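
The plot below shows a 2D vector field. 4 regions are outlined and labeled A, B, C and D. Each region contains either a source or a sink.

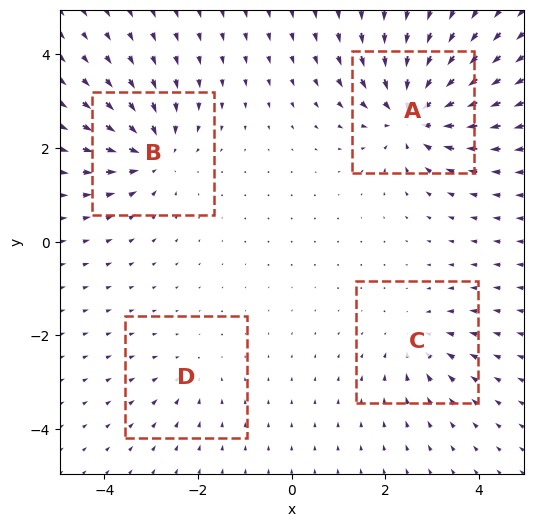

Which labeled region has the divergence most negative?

Divergence at each region's feature centre — A: about -8, B: about -6, C: about -4, D: about -2. Region A is most negative.

A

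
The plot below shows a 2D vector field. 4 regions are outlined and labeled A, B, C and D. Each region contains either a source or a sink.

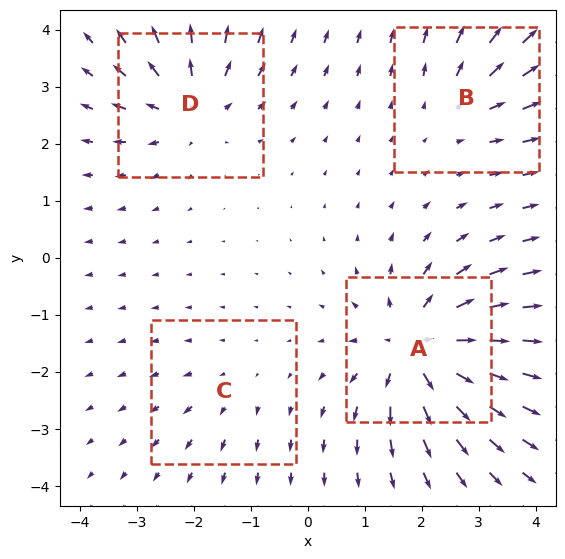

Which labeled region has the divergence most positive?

Divergence at each region's feature centre — A: about +8, B: about +4, C: about +2, D: about +5. Region A is most positive.

A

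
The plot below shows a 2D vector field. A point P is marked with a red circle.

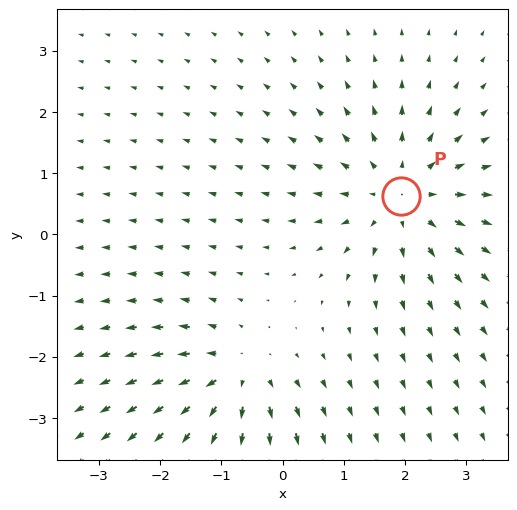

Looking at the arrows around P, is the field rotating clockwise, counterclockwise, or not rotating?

not rotating

Near P at (1.9, 0.6) the arrows show no circulation. The curl there is ≈0.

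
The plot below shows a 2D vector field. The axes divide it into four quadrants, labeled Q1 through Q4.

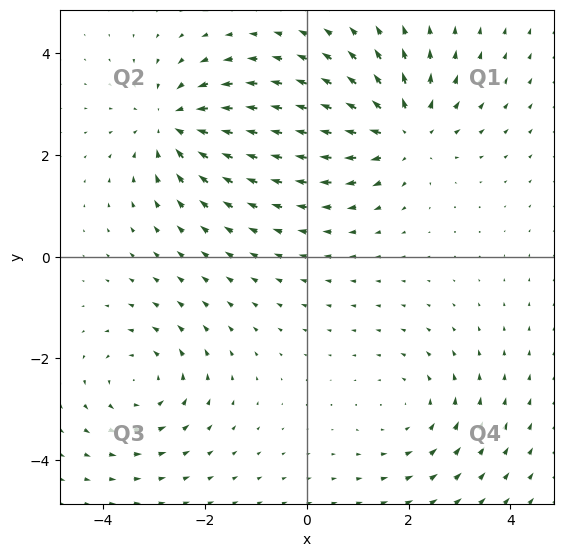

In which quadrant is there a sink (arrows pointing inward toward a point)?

Q2

The sink sits at approximately (-2.6, 2.6), which lies in quadrant Q2. The divergence there is about -5, negative as expected for a sink.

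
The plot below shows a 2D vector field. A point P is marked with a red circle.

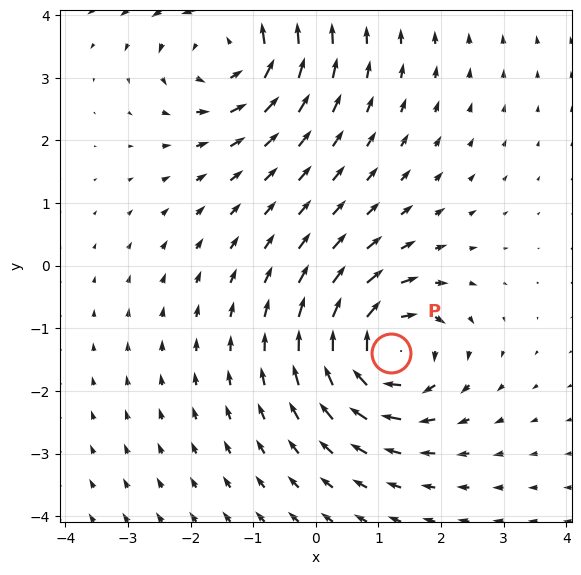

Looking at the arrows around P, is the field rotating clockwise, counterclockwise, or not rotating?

Near P at (1.2, -1.4) the arrows circulate clockwise. The curl (z-component) there is about -5; negative curl means clockwise rotation.

clockwise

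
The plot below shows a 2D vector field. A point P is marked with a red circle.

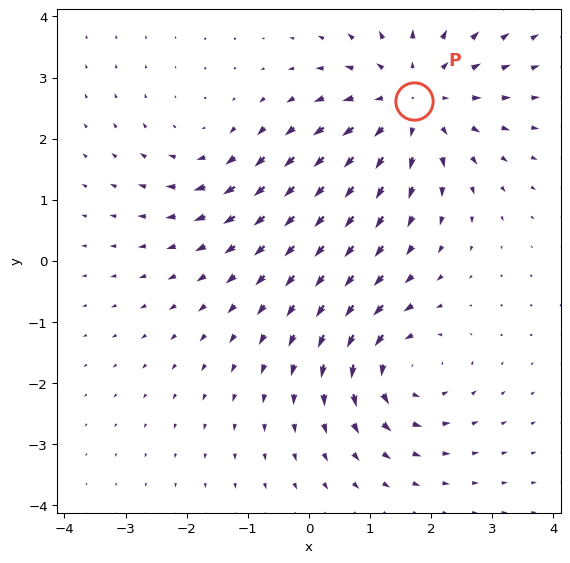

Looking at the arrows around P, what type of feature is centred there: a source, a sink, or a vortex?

source

At P (1.7, 2.6) the arrows spread outward. Divergence about +4, curl ≈0 — positive divergence with near-zero curl is a source.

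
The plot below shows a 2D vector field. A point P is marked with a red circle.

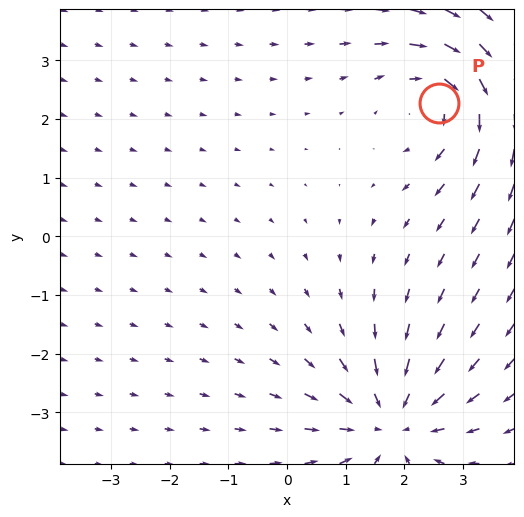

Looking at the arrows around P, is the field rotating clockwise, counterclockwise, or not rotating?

clockwise

Near P at (2.6, 2.3) the arrows circulate clockwise. The curl (z-component) there is about -4; negative curl means clockwise rotation.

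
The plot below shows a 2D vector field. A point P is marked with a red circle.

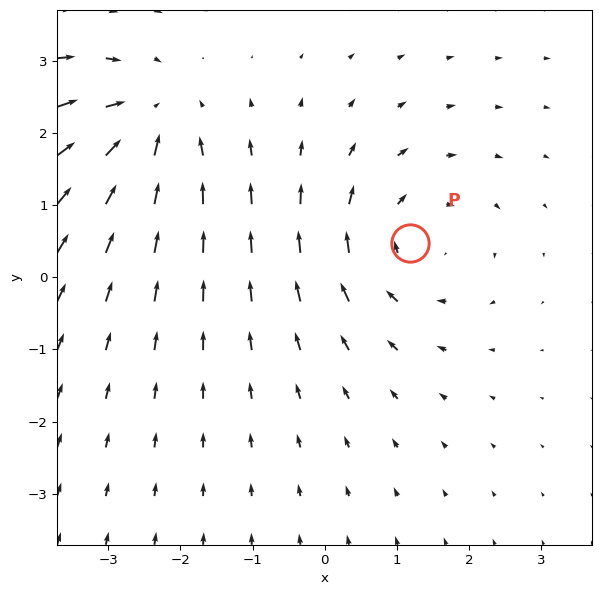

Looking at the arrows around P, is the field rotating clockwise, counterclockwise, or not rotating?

Near P at (1.2, 0.5) the arrows circulate clockwise. The curl (z-component) there is about -4; negative curl means clockwise rotation.

clockwise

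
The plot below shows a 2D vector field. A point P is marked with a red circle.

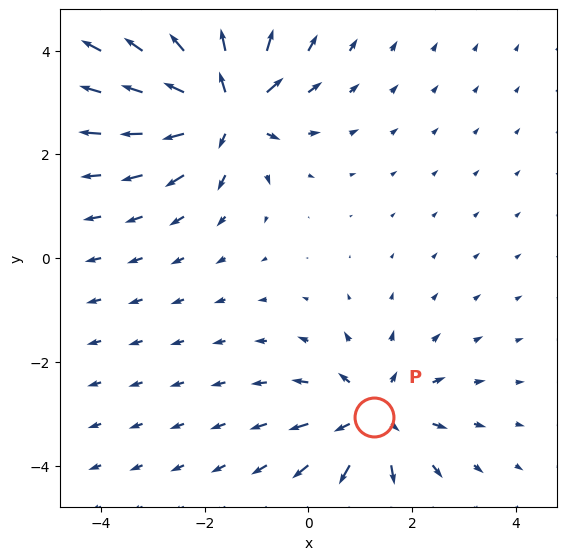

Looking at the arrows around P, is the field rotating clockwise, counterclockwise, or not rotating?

not rotating

Near P at (1.3, -3.1) the arrows show no circulation. The curl there is ≈0.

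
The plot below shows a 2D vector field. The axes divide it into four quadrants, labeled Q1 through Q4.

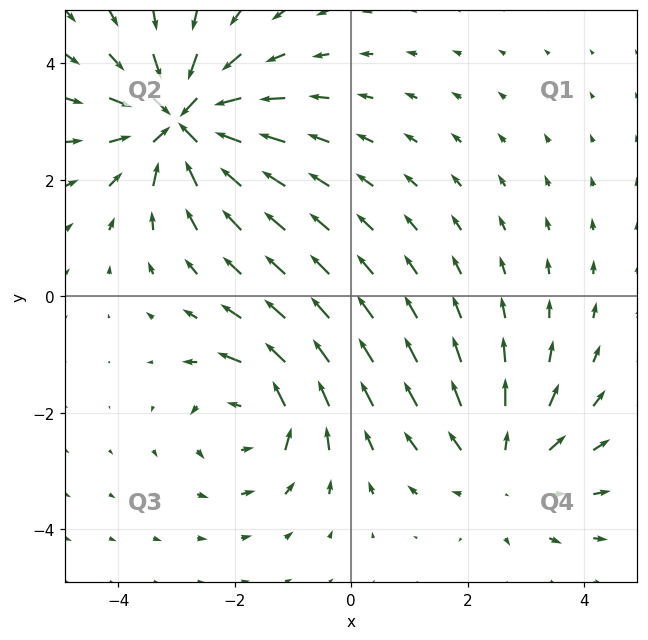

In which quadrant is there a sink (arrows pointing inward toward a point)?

Q2

The sink sits at approximately (-2.9, 3.0), which lies in quadrant Q2. The divergence there is about -6, negative as expected for a sink.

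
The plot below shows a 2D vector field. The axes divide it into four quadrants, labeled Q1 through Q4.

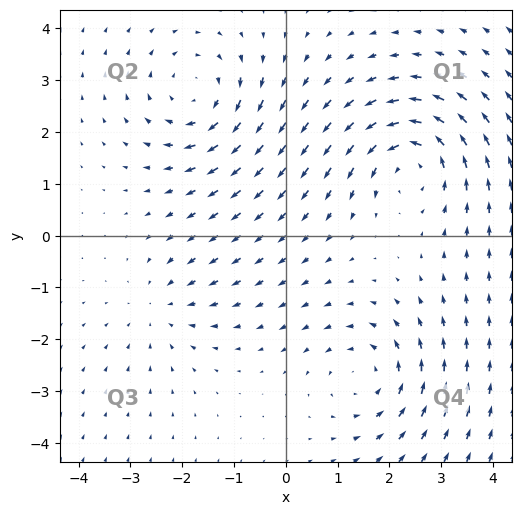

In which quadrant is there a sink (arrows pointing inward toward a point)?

Q3

The sink sits at approximately (-2.4, -1.4), which lies in quadrant Q3. The divergence there is about -2, negative as expected for a sink.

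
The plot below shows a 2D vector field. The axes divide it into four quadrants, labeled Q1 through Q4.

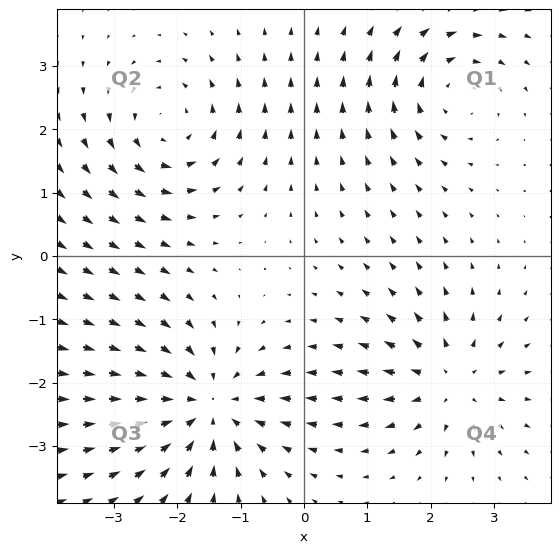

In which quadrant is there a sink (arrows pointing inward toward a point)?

Q3

The sink sits at approximately (-1.5, -2.4), which lies in quadrant Q3. The divergence there is about -5, negative as expected for a sink.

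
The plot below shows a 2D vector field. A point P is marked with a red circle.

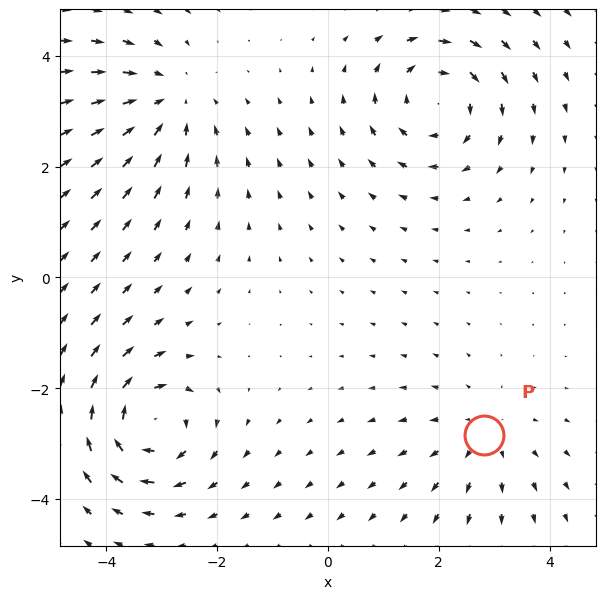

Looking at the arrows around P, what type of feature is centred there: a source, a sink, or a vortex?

At P (2.8, -2.8) the arrows spread outward. Divergence about +2, curl ≈0 — positive divergence with near-zero curl is a source.

source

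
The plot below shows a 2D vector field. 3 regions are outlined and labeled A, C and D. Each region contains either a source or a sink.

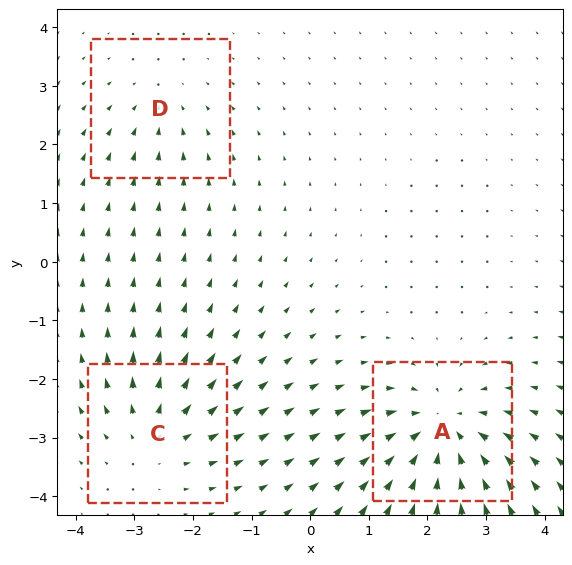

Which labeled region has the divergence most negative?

A

Divergence at each region's feature centre — A: about -5, C: about +3, D: about -2. Region A is most negative.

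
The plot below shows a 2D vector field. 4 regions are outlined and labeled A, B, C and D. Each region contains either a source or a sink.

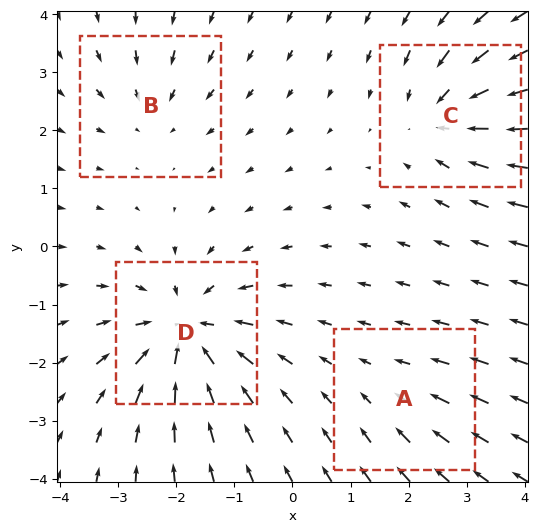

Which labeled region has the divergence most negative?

Divergence at each region's feature centre — A: about -2, B: about -3, C: about -5, D: about -7. Region D is most negative.

D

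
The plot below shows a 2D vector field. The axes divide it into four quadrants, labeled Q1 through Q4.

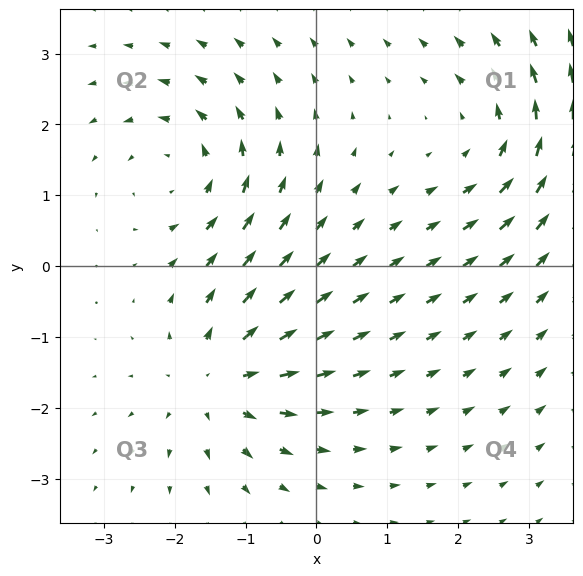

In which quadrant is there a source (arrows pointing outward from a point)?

The source sits at approximately (-1.4, -1.6), which lies in quadrant Q3. The divergence there is about +5, positive as expected for a source.

Q3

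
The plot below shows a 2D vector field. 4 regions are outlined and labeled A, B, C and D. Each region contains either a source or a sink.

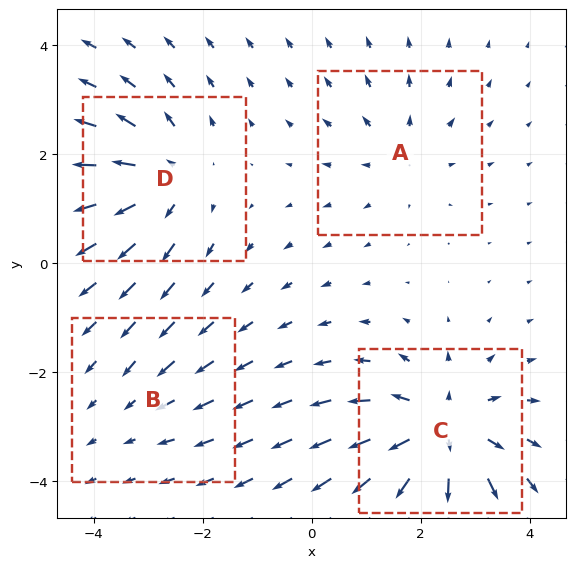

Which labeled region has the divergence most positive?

Divergence at each region's feature centre — A: about +3, B: about -2, C: about +7, D: about +5. Region C is most positive.

C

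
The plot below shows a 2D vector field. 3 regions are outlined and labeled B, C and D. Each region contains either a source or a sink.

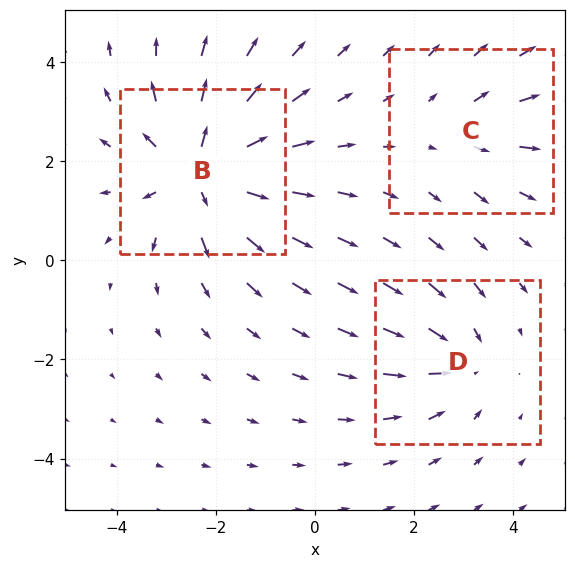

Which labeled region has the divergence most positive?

Divergence at each region's feature centre — B: about +5, C: about +2, D: about -3. Region B is most positive.

B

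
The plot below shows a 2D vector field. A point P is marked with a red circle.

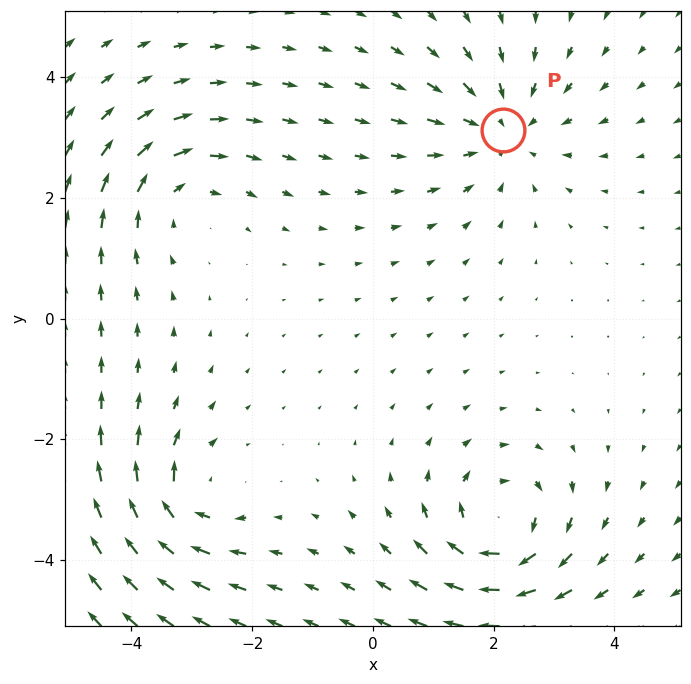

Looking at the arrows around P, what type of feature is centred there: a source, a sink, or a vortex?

At P (2.2, 3.1) the arrows converge inward. Divergence about -4, curl ≈0 — negative divergence with near-zero curl is a sink.

sink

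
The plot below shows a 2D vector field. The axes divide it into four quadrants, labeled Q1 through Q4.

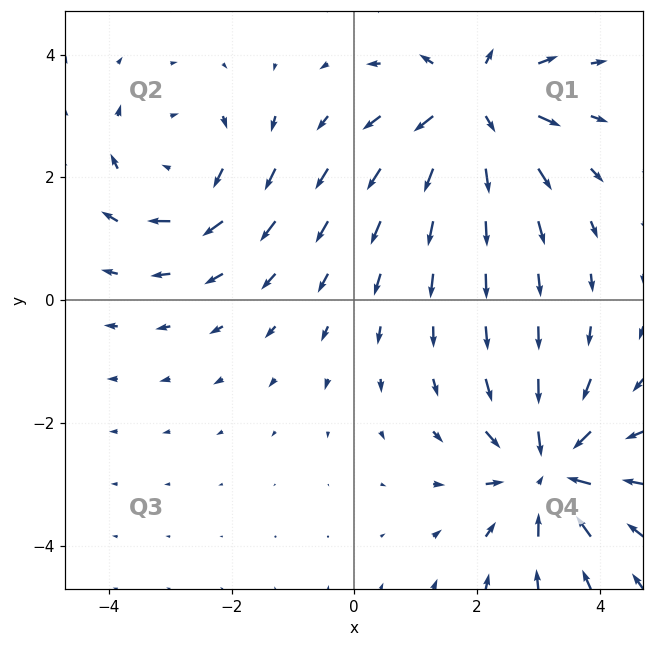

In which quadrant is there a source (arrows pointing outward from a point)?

The source sits at approximately (1.9, 3.2), which lies in quadrant Q1. The divergence there is about +4, positive as expected for a source.

Q1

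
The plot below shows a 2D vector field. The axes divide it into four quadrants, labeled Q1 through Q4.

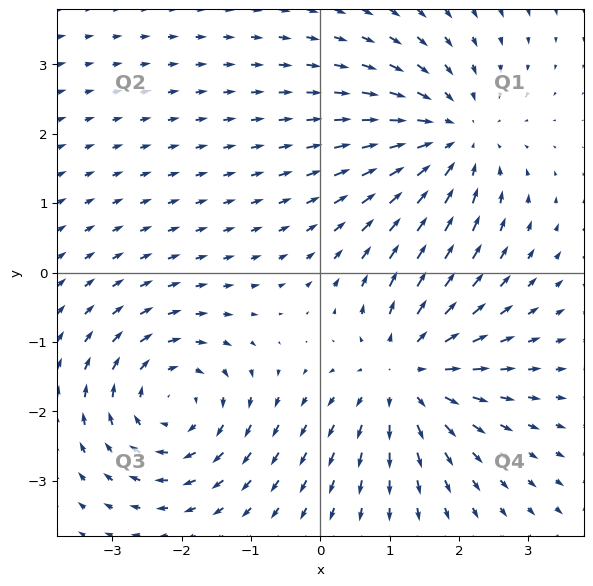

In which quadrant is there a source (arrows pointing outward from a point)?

Q4

The source sits at approximately (1.2, -1.4), which lies in quadrant Q4. The divergence there is about +4, positive as expected for a source.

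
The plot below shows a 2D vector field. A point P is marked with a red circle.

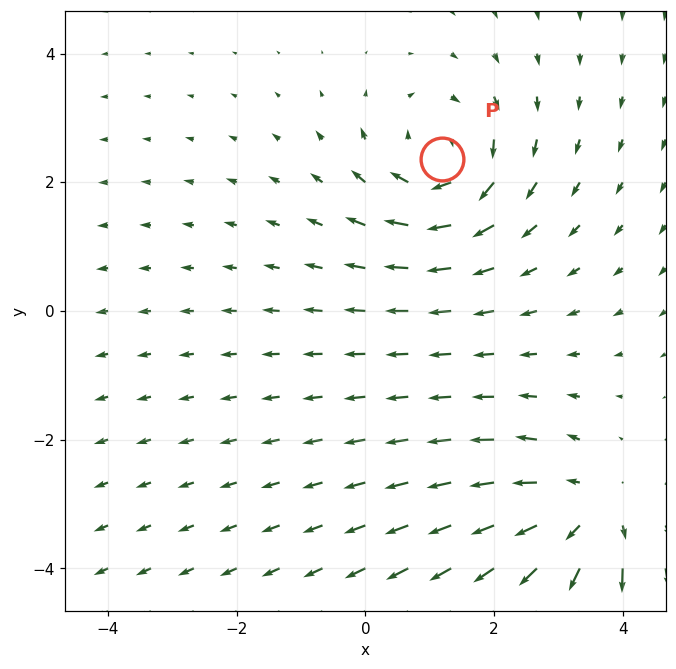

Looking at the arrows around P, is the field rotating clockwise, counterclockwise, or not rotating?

Near P at (1.2, 2.4) the arrows circulate clockwise. The curl (z-component) there is about -4; negative curl means clockwise rotation.

clockwise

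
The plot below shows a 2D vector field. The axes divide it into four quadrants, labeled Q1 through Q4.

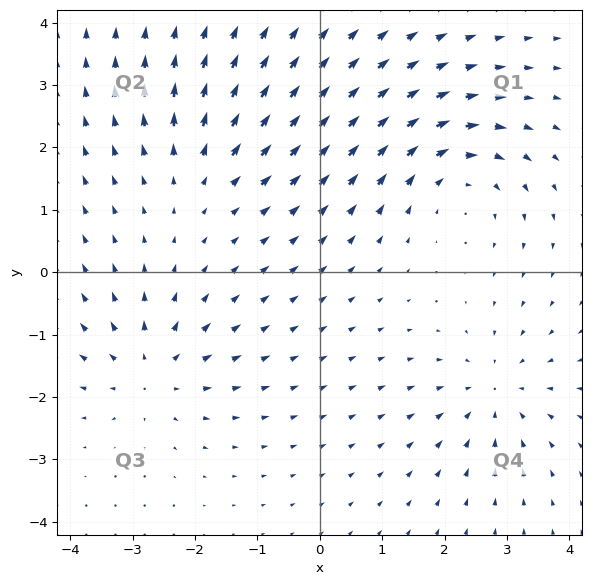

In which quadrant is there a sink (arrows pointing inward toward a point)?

The sink sits at approximately (2.8, -1.9), which lies in quadrant Q4. The divergence there is about -4, negative as expected for a sink.

Q4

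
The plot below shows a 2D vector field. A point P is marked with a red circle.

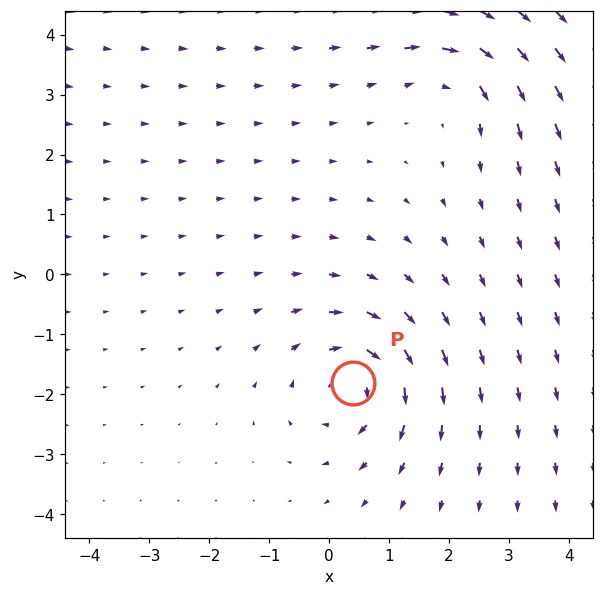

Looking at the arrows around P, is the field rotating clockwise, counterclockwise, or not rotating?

clockwise

Near P at (0.4, -1.8) the arrows circulate clockwise. The curl (z-component) there is about -4; negative curl means clockwise rotation.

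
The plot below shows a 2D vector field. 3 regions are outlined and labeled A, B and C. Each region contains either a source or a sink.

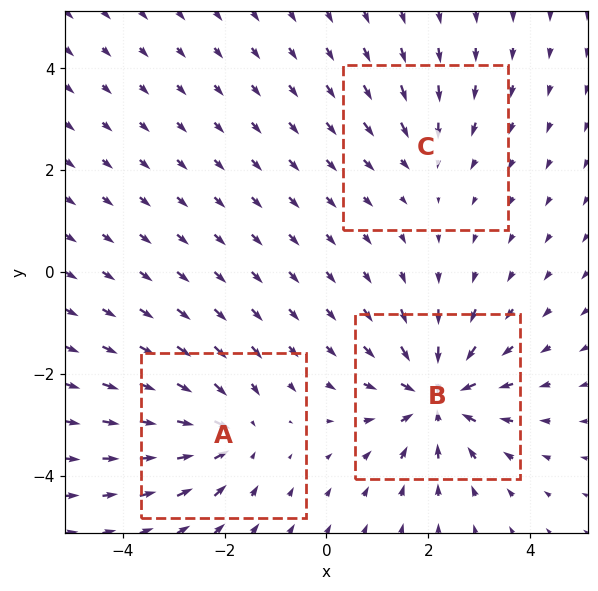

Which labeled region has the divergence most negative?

B

Divergence at each region's feature centre — A: about -4, B: about -5, C: about -2. Region B is most negative.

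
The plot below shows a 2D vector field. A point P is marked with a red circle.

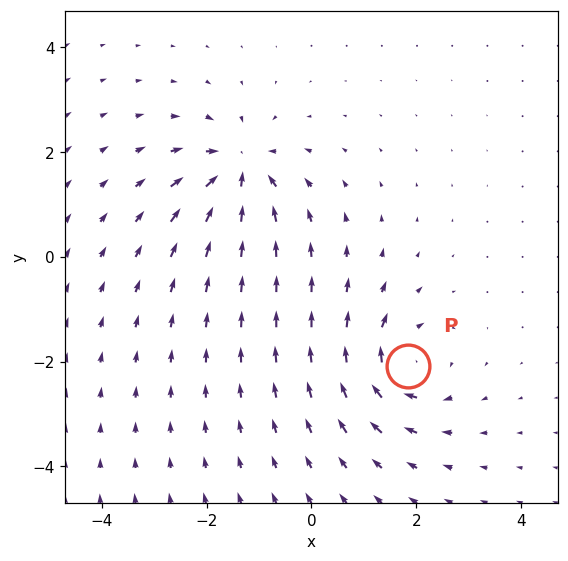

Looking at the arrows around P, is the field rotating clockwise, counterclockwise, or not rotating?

Near P at (1.8, -2.1) the arrows circulate clockwise. The curl (z-component) there is about -5; negative curl means clockwise rotation.

clockwise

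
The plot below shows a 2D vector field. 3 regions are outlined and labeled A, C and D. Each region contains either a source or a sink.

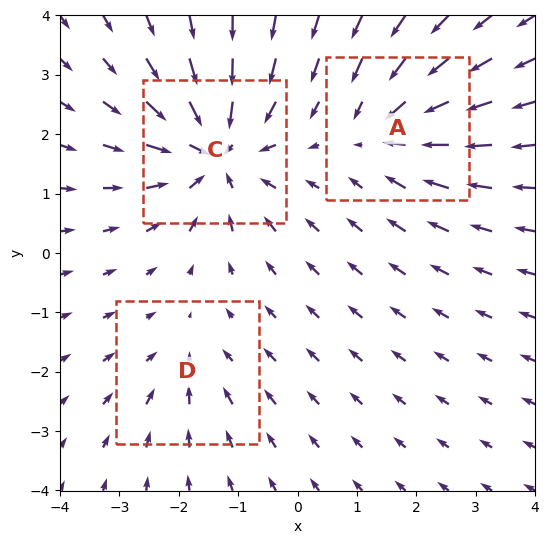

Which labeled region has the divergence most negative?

C

Divergence at each region's feature centre — A: about -3, C: about -5, D: about -2. Region C is most negative.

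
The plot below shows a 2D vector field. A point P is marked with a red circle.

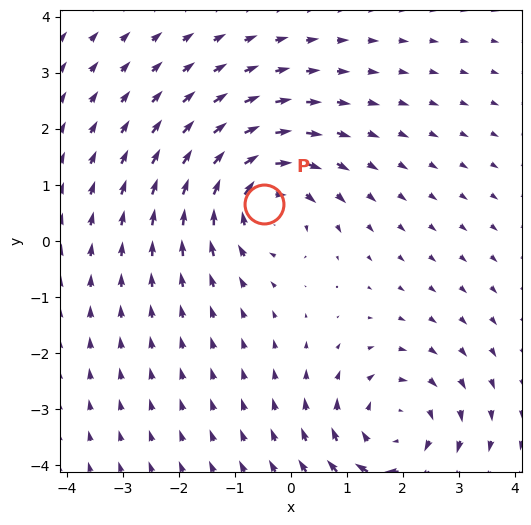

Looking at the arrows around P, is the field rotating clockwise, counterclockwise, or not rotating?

Near P at (-0.5, 0.7) the arrows circulate clockwise. The curl (z-component) there is about -4; negative curl means clockwise rotation.

clockwise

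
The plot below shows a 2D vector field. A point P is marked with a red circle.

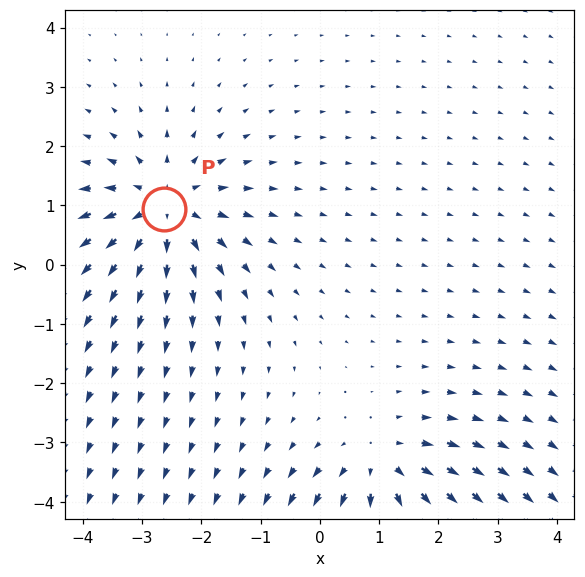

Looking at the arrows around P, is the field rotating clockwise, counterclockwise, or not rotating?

not rotating

Near P at (-2.6, 0.9) the arrows show no circulation. The curl there is ≈0.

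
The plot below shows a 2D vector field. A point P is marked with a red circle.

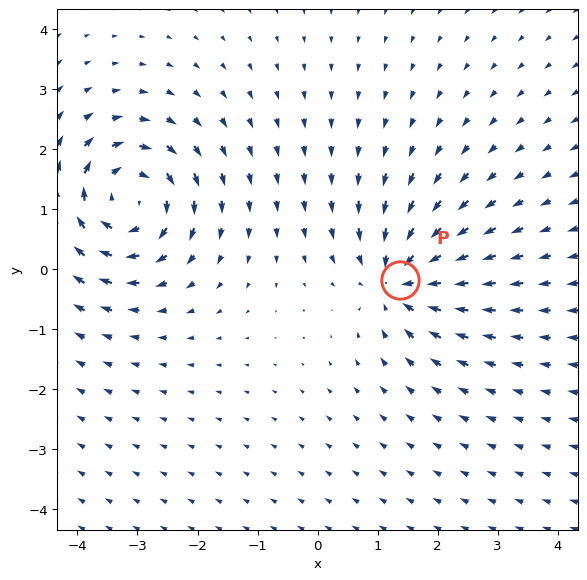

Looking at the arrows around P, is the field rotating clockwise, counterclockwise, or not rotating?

Near P at (1.4, -0.2) the arrows show no circulation. The curl there is ≈0.

not rotating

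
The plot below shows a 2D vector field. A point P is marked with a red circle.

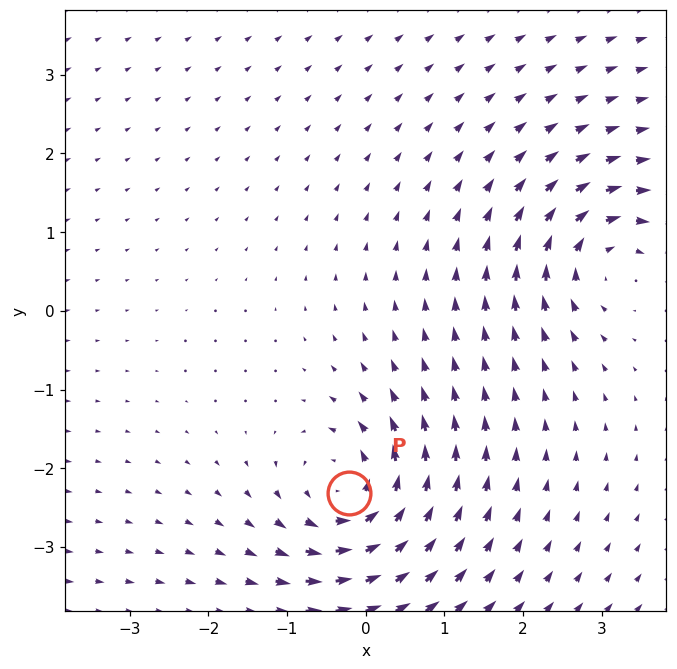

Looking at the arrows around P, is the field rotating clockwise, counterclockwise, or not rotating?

Near P at (-0.2, -2.3) the arrows circulate counterclockwise. The curl (z-component) there is about +5; positive curl means counterclockwise rotation.

counterclockwise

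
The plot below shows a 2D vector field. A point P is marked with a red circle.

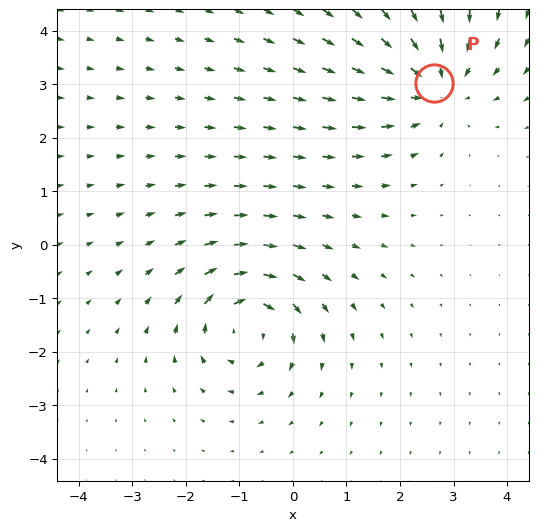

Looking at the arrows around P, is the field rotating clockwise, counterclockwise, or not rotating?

Near P at (2.6, 3.0) the arrows show no circulation. The curl there is ≈0.

not rotating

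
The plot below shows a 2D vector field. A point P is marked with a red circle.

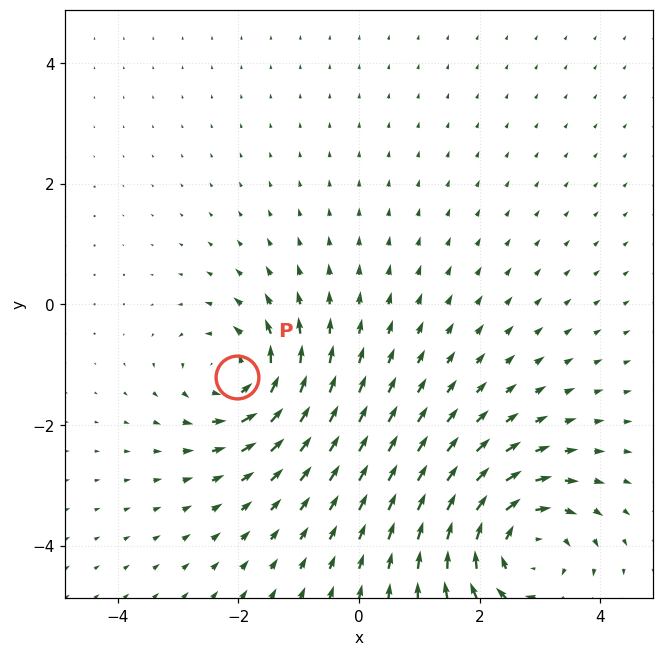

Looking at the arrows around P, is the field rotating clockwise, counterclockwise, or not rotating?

counterclockwise

Near P at (-2.0, -1.2) the arrows circulate counterclockwise. The curl (z-component) there is about +4; positive curl means counterclockwise rotation.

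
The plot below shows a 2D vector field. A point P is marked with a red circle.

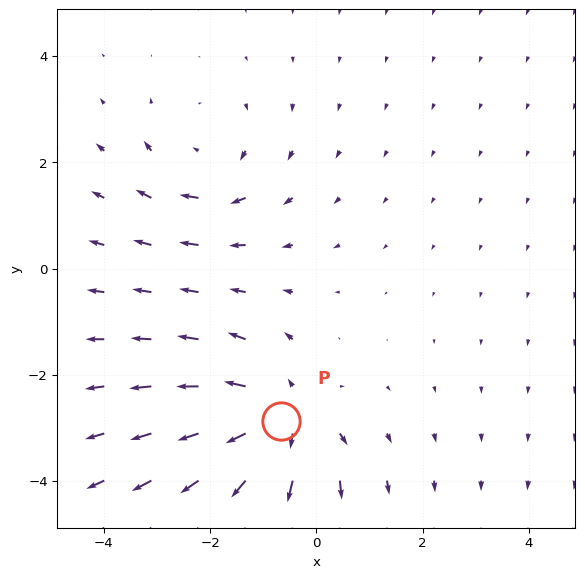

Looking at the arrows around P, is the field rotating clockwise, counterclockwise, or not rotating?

Near P at (-0.7, -2.9) the arrows show no circulation. The curl there is ≈0.

not rotating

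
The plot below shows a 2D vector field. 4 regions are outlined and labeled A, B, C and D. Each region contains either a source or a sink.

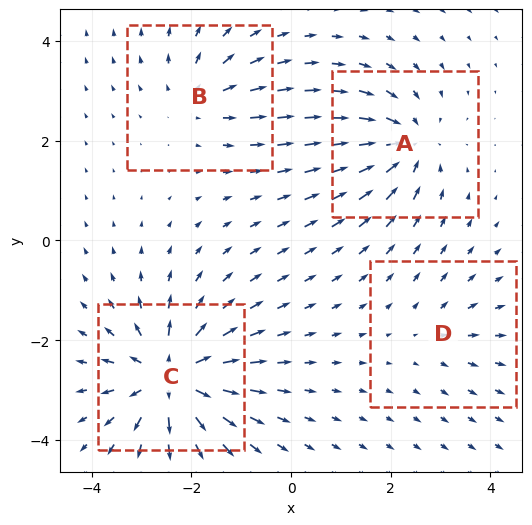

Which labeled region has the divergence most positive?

Divergence at each region's feature centre — A: about -5, B: about +4, C: about +8, D: about +2. Region C is most positive.

C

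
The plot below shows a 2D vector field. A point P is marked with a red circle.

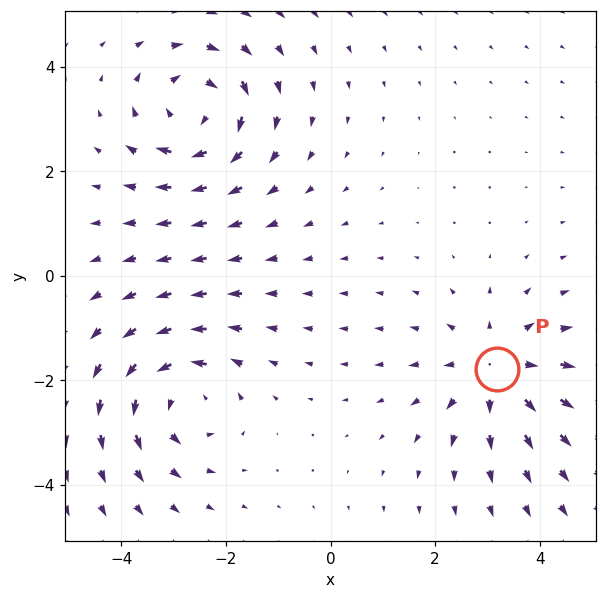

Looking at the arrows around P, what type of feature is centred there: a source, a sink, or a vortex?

At P (3.2, -1.8) the arrows spread outward. Divergence about +5, curl ≈0 — positive divergence with near-zero curl is a source.

source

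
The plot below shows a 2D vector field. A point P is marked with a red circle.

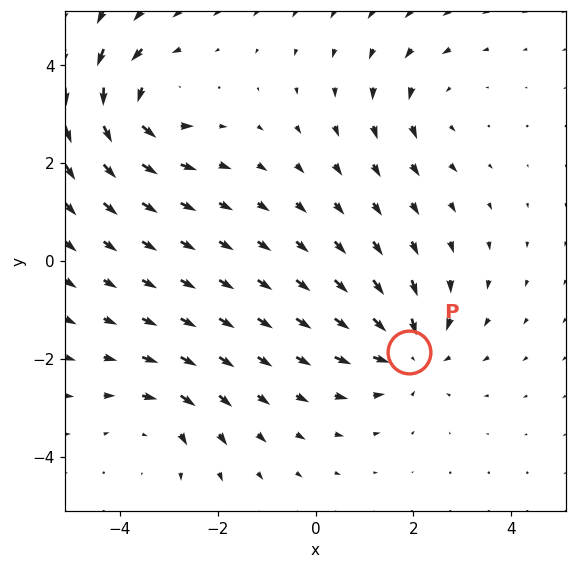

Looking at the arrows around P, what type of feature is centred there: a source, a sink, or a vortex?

sink

At P (1.9, -1.9) the arrows converge inward. Divergence about -4, curl ≈0 — negative divergence with near-zero curl is a sink.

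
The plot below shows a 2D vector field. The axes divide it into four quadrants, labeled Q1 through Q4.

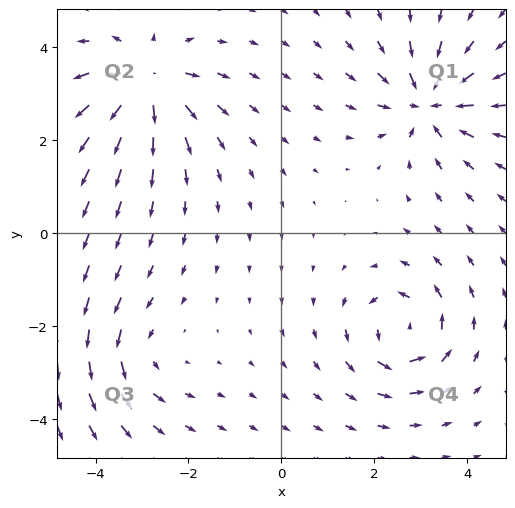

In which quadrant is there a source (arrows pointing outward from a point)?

Q2

The source sits at approximately (-2.9, 3.3), which lies in quadrant Q2. The divergence there is about +6, positive as expected for a source.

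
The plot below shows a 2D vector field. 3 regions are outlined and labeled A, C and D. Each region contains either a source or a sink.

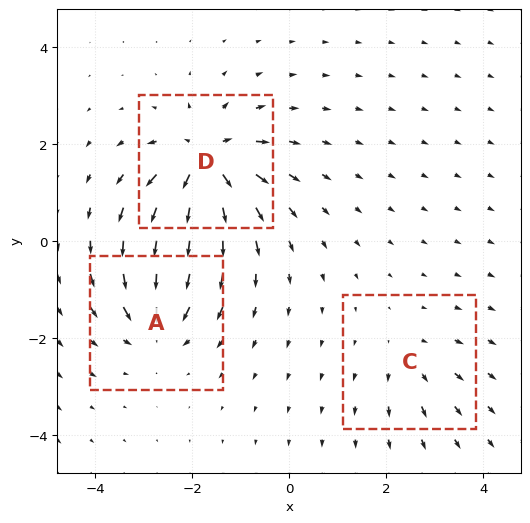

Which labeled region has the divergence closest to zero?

Divergence at each region's feature centre — A: about -4, C: about +2, D: about +6. Region C is closest to zero.

C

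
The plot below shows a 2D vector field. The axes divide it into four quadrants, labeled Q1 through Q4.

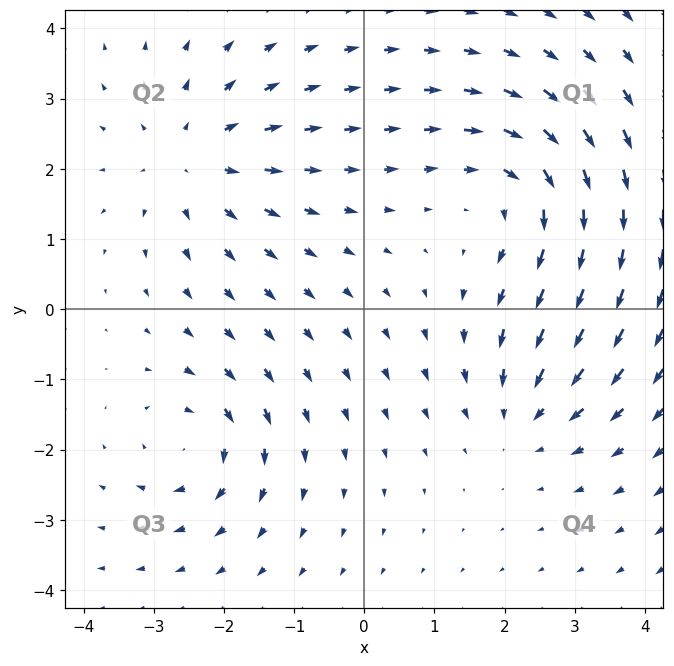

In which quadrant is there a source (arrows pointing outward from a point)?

The source sits at approximately (-2.4, 2.1), which lies in quadrant Q2. The divergence there is about +4, positive as expected for a source.

Q2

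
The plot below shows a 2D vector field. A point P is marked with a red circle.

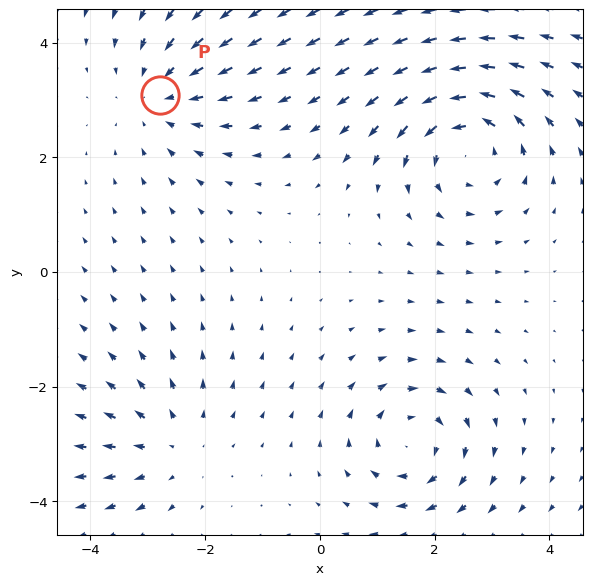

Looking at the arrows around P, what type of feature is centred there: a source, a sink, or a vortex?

sink

At P (-2.8, 3.1) the arrows converge inward. Divergence about -3, curl ≈0 — negative divergence with near-zero curl is a sink.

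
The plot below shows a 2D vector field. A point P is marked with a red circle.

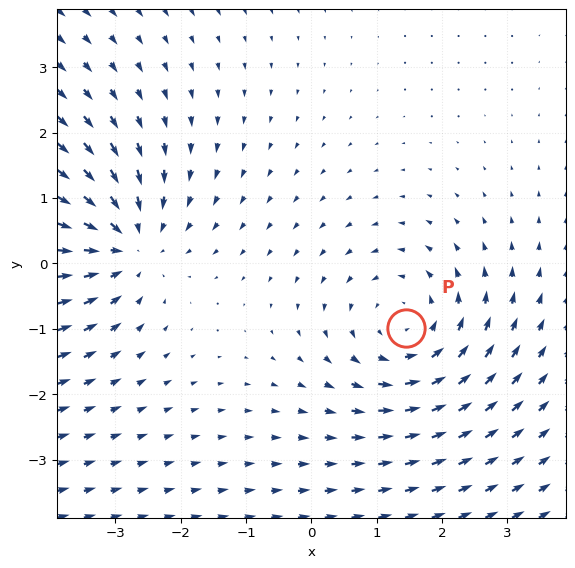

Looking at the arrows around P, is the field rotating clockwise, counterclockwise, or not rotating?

counterclockwise

Near P at (1.4, -1.0) the arrows circulate counterclockwise. The curl (z-component) there is about +2; positive curl means counterclockwise rotation.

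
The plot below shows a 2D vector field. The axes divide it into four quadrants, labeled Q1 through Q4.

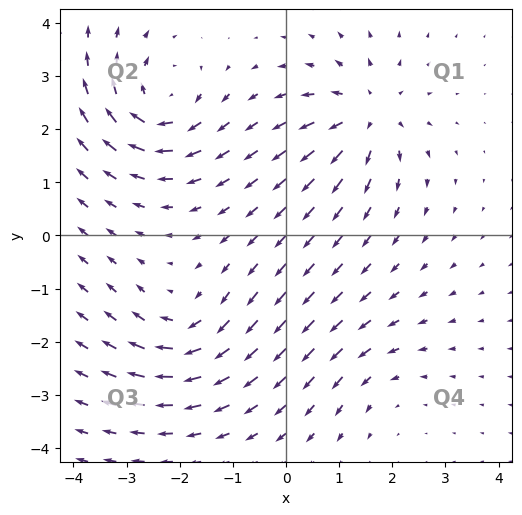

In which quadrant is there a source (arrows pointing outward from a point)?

Q1

The source sits at approximately (1.5, 2.3), which lies in quadrant Q1. The divergence there is about +5, positive as expected for a source.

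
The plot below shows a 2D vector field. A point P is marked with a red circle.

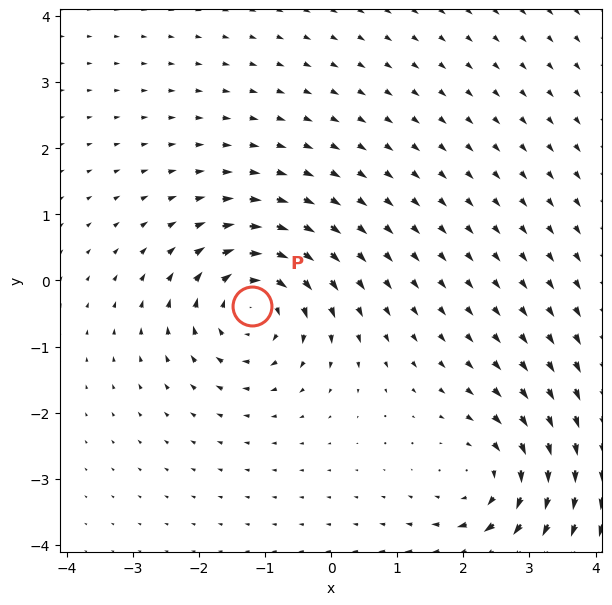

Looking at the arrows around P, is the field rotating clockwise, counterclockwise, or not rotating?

Near P at (-1.2, -0.4) the arrows circulate clockwise. The curl (z-component) there is about -6; negative curl means clockwise rotation.

clockwise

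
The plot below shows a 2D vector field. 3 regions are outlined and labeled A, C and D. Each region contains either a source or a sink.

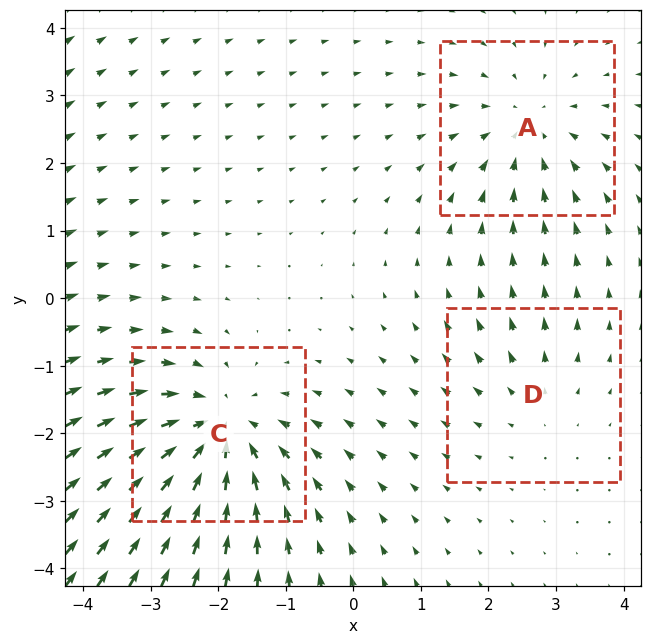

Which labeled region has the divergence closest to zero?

Divergence at each region's feature centre — A: about -3, C: about -4, D: about +2. Region D is closest to zero.

D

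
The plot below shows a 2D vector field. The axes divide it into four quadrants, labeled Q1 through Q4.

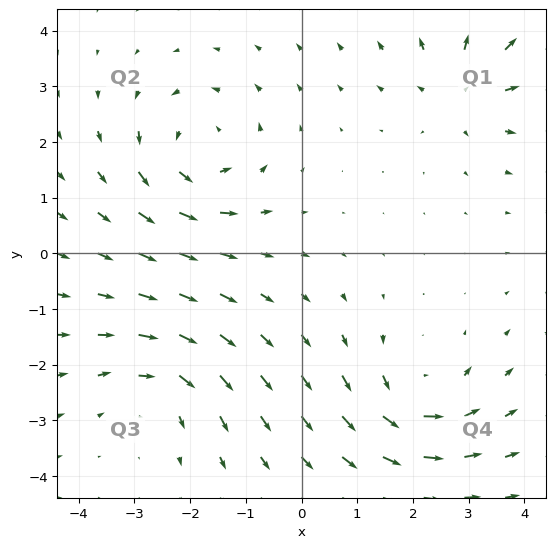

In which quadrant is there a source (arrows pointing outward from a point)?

The source sits at approximately (2.9, 3.0), which lies in quadrant Q1. The divergence there is about +4, positive as expected for a source.

Q1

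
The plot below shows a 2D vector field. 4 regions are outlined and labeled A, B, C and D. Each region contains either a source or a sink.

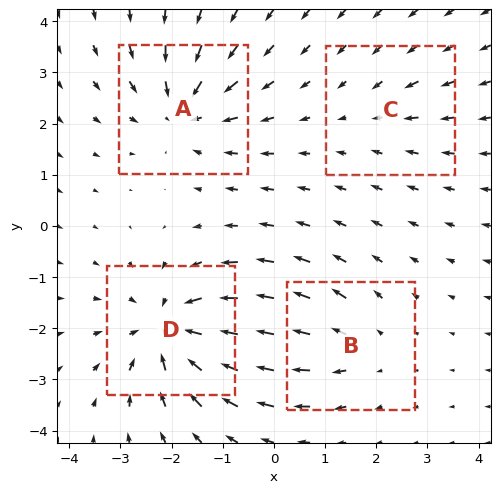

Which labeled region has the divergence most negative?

D

Divergence at each region's feature centre — A: about -5, B: about +3, C: about -2, D: about -7. Region D is most negative.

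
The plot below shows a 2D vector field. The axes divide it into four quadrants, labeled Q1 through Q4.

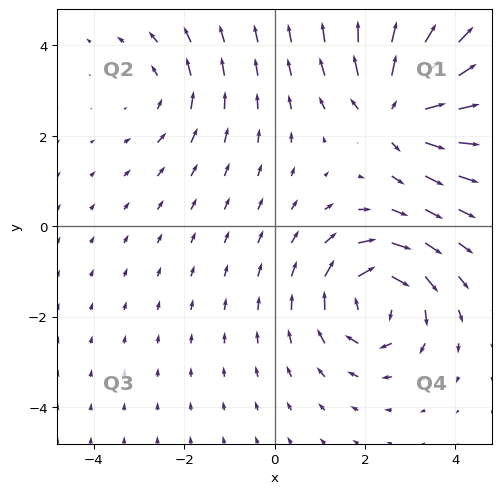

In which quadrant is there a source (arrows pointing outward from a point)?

The source sits at approximately (2.7, 2.6), which lies in quadrant Q1. The divergence there is about +5, positive as expected for a source.

Q1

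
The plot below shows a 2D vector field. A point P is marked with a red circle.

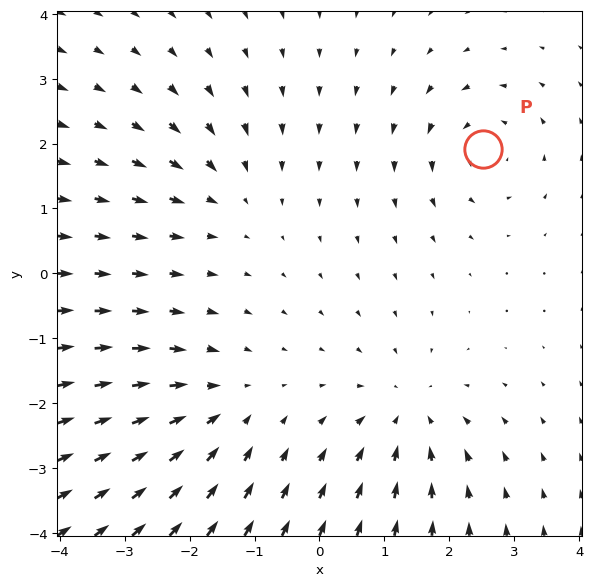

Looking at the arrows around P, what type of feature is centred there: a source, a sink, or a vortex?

At P (2.5, 1.9) the arrows circulate counterclockwise. Divergence ≈0, curl about +4 — near-zero divergence with nonzero curl is a vortex.

vortex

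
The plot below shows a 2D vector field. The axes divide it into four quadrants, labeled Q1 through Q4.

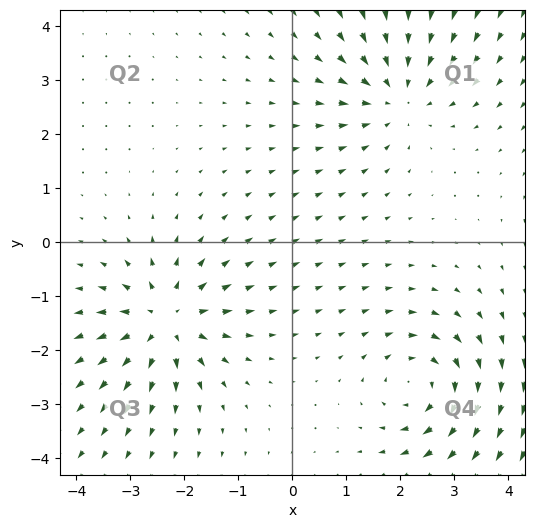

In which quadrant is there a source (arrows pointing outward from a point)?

The source sits at approximately (-2.3, -1.5), which lies in quadrant Q3. The divergence there is about +4, positive as expected for a source.

Q3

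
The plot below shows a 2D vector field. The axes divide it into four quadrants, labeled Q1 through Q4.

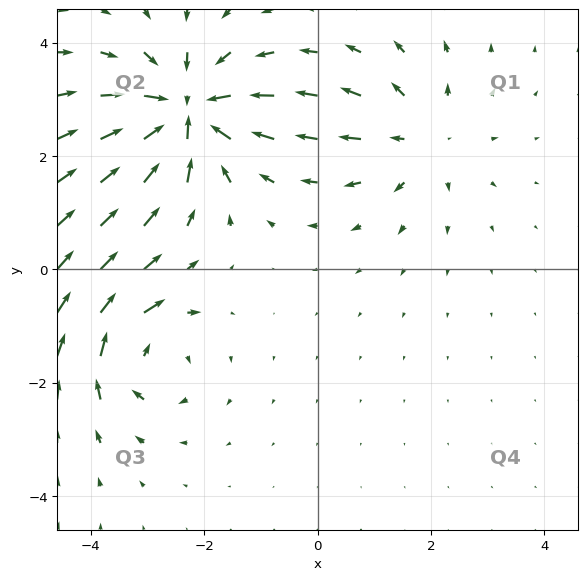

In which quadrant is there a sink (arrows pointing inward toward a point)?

The sink sits at approximately (-2.3, 2.8), which lies in quadrant Q2. The divergence there is about -5, negative as expected for a sink.

Q2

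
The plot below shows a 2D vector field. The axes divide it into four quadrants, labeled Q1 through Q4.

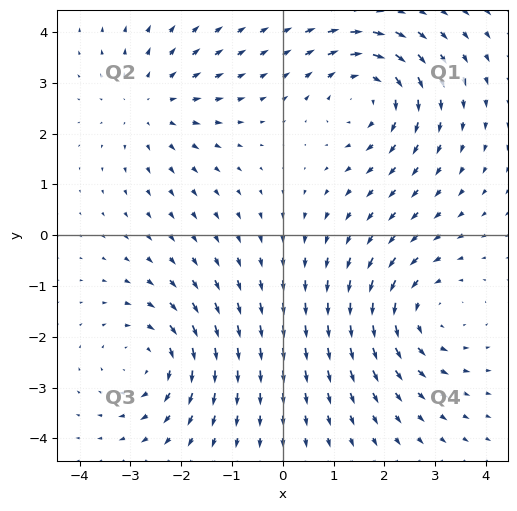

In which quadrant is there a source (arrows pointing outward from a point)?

The source sits at approximately (-2.6, 2.6), which lies in quadrant Q2. The divergence there is about +3, positive as expected for a source.

Q2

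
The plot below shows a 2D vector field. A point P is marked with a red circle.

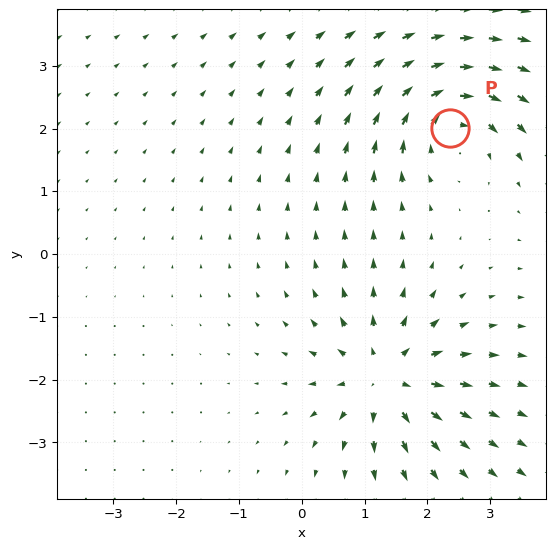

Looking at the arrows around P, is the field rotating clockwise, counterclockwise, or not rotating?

clockwise

Near P at (2.4, 2.0) the arrows circulate clockwise. The curl (z-component) there is about -5; negative curl means clockwise rotation.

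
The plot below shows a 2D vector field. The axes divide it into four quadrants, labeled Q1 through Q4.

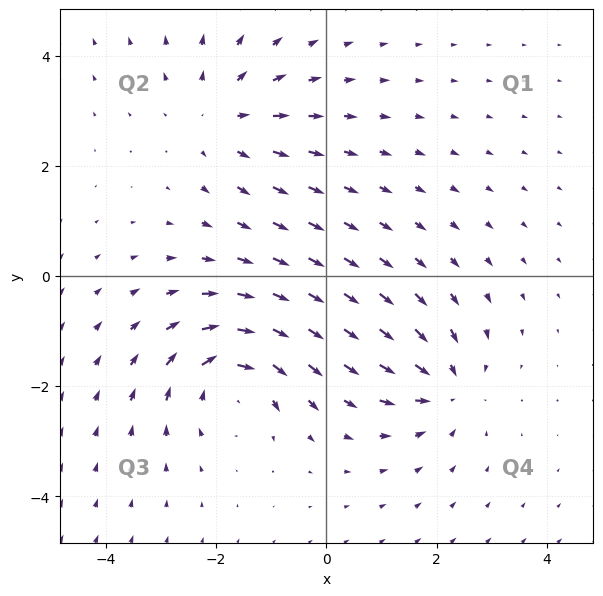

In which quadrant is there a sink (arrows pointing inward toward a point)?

The sink sits at approximately (2.2, -2.0), which lies in quadrant Q4. The divergence there is about -3, negative as expected for a sink.

Q4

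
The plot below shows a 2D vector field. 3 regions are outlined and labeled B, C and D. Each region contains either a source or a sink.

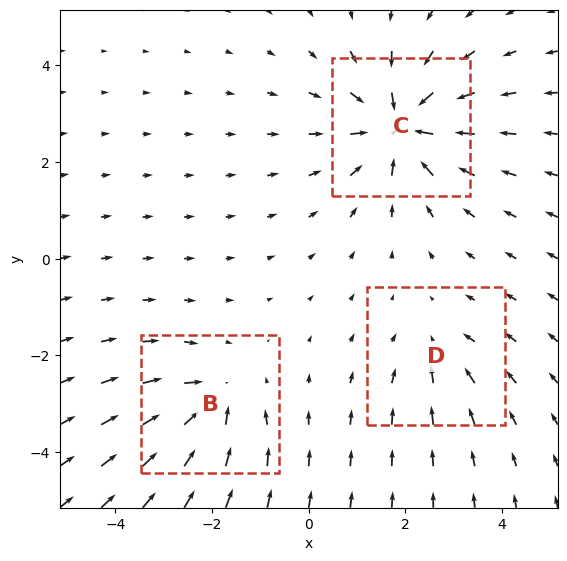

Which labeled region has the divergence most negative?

Divergence at each region's feature centre — B: about -3, C: about -5, D: about -2. Region C is most negative.

C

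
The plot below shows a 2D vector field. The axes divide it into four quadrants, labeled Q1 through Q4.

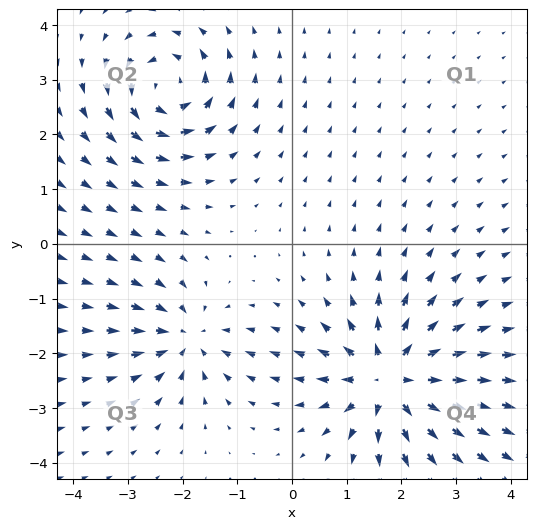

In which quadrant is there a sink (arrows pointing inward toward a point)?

The sink sits at approximately (-1.9, -1.7), which lies in quadrant Q3. The divergence there is about -3, negative as expected for a sink.

Q3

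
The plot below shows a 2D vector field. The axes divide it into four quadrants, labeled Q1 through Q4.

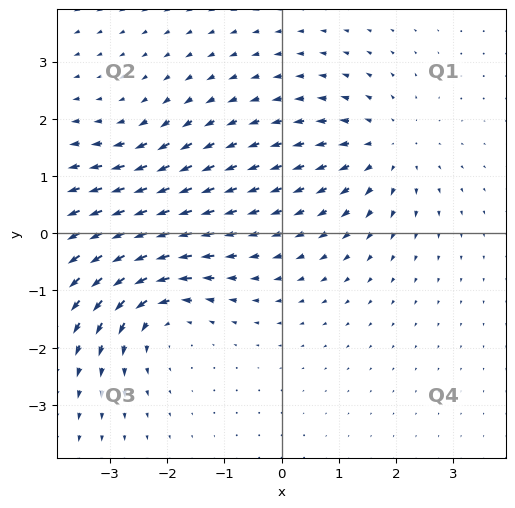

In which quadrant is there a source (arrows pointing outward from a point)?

The source sits at approximately (1.8, 1.5), which lies in quadrant Q1. The divergence there is about +4, positive as expected for a source.

Q1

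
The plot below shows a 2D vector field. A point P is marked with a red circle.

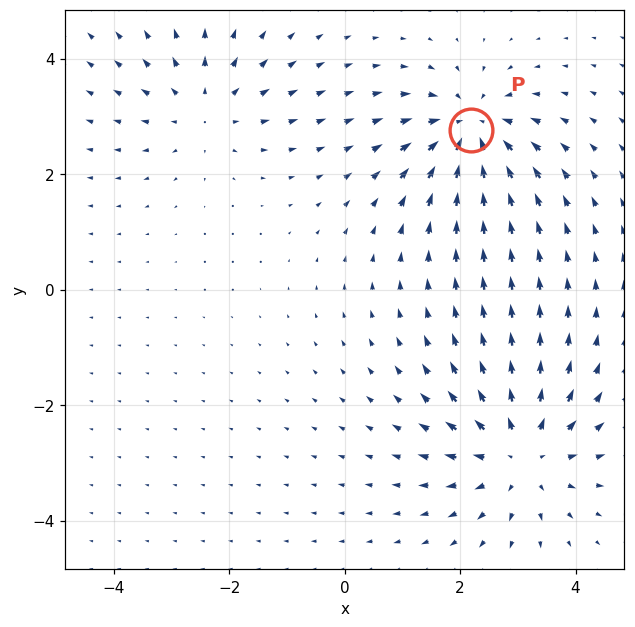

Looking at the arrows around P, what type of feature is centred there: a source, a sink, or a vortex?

At P (2.2, 2.8) the arrows converge inward. Divergence about -5, curl ≈0 — negative divergence with near-zero curl is a sink.

sink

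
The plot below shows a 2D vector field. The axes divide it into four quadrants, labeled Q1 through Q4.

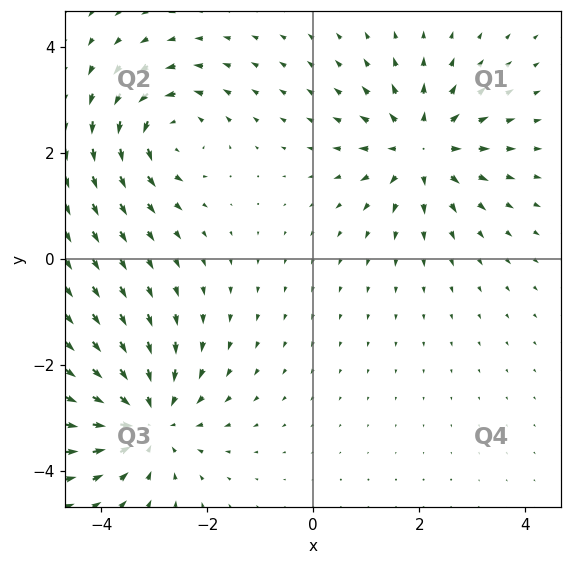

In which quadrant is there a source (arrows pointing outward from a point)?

Q1

The source sits at approximately (2.0, 2.1), which lies in quadrant Q1. The divergence there is about +4, positive as expected for a source.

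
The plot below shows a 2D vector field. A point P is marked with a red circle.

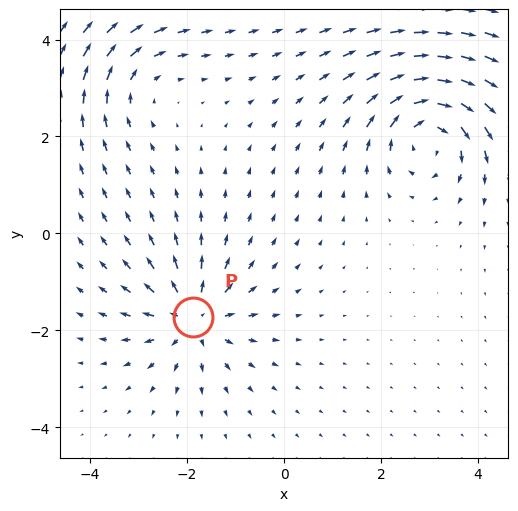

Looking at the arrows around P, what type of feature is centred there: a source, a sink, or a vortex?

source

At P (-1.9, -1.7) the arrows spread outward. Divergence about +4, curl ≈0 — positive divergence with near-zero curl is a source.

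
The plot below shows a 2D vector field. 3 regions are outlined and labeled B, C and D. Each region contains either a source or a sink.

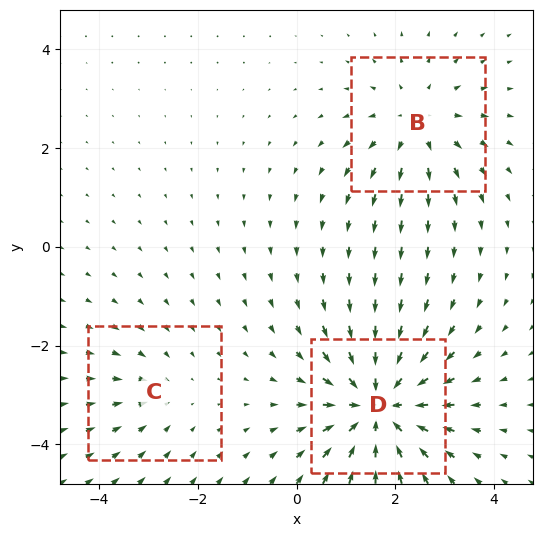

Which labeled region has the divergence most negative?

D

Divergence at each region's feature centre — B: about +3, C: about -2, D: about -5. Region D is most negative.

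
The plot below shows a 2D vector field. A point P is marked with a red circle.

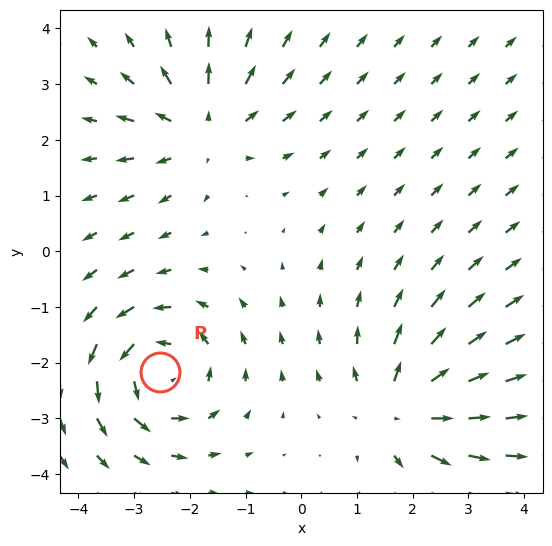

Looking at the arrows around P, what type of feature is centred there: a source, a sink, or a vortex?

At P (-2.5, -2.2) the arrows circulate counterclockwise. Divergence ≈0, curl about +6 — near-zero divergence with nonzero curl is a vortex.

vortex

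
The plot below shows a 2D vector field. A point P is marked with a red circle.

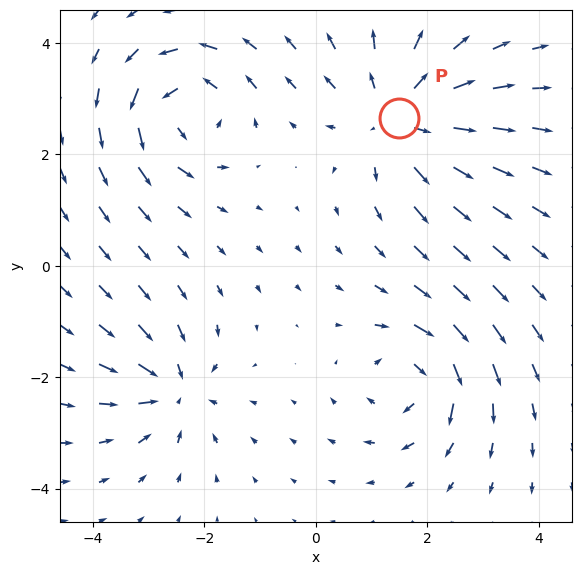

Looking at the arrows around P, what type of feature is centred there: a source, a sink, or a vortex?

source

At P (1.5, 2.7) the arrows spread outward. Divergence about +4, curl ≈0 — positive divergence with near-zero curl is a source.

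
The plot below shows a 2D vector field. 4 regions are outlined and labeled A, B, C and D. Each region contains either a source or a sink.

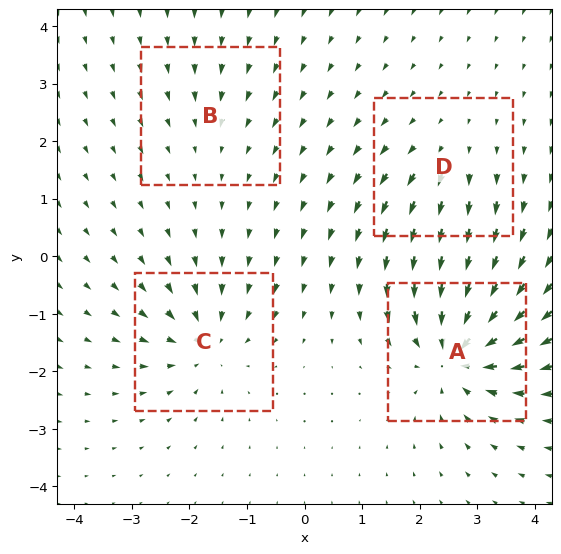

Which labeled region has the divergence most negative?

Divergence at each region's feature centre — A: about -8, B: about -2, C: about -6, D: about +3. Region A is most negative.

A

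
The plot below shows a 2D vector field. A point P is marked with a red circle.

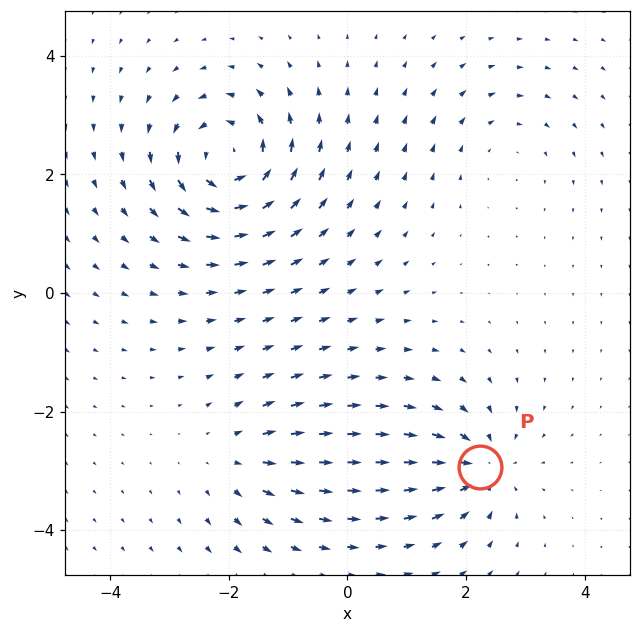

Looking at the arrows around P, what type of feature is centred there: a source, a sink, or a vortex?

At P (2.2, -2.9) the arrows converge inward. Divergence about -5, curl ≈0 — negative divergence with near-zero curl is a sink.

sink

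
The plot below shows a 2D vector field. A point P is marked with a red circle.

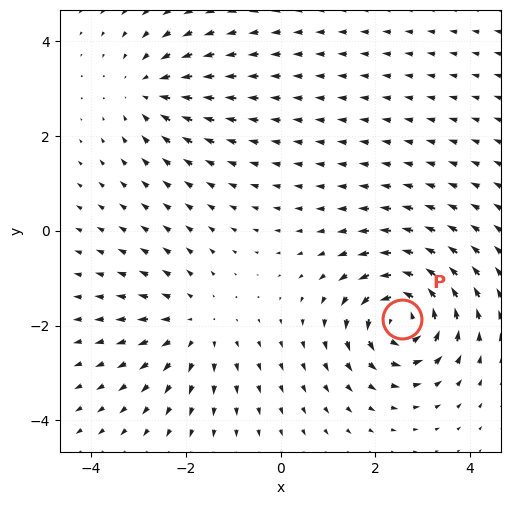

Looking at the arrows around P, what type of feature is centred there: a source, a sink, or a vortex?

vortex

At P (2.6, -1.9) the arrows circulate counterclockwise. Divergence ≈0, curl about +7 — near-zero divergence with nonzero curl is a vortex.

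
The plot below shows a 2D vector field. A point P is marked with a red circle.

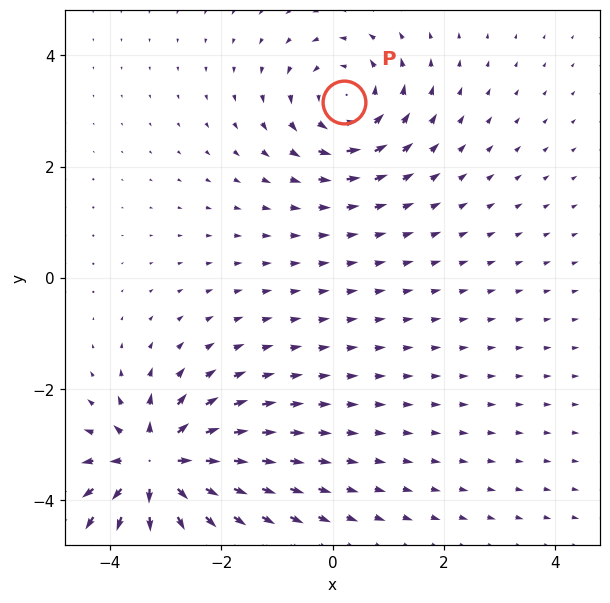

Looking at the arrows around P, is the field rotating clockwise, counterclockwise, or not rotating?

Near P at (0.2, 3.2) the arrows circulate counterclockwise. The curl (z-component) there is about +3; positive curl means counterclockwise rotation.

counterclockwise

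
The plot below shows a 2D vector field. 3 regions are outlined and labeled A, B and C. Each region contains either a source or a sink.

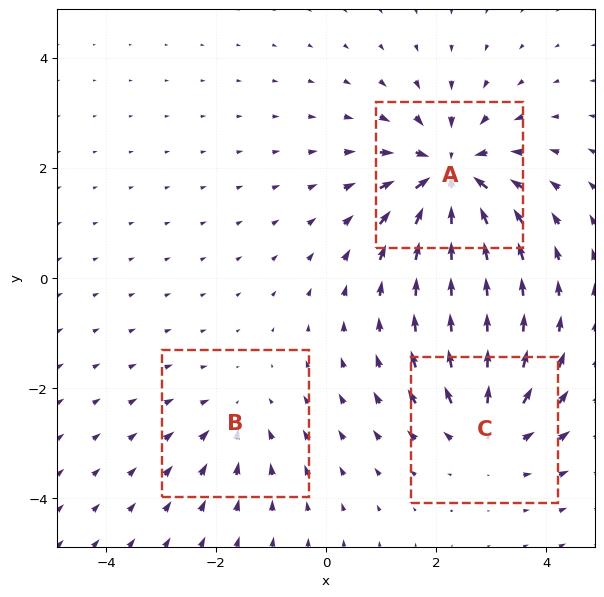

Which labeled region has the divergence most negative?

A

Divergence at each region's feature centre — A: about -6, B: about -2, C: about +4. Region A is most negative.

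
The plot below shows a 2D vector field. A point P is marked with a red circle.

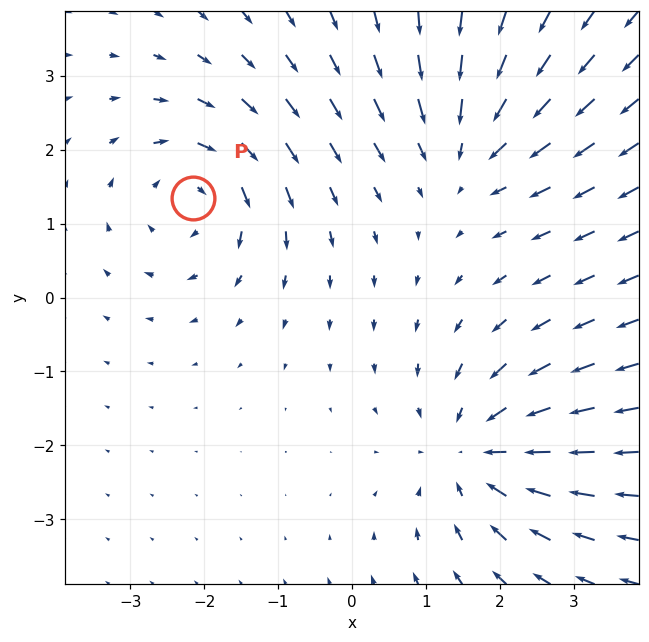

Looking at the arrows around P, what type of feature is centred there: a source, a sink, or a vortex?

vortex

At P (-2.1, 1.3) the arrows circulate clockwise. Divergence ≈0, curl about -5 — near-zero divergence with nonzero curl is a vortex.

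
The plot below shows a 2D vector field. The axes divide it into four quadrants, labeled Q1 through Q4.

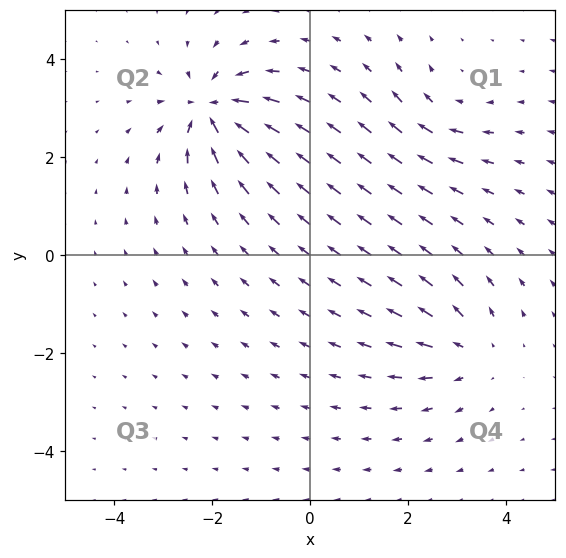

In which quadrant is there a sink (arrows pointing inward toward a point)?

The sink sits at approximately (-2.0, 3.0), which lies in quadrant Q2. The divergence there is about -7, negative as expected for a sink.

Q2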